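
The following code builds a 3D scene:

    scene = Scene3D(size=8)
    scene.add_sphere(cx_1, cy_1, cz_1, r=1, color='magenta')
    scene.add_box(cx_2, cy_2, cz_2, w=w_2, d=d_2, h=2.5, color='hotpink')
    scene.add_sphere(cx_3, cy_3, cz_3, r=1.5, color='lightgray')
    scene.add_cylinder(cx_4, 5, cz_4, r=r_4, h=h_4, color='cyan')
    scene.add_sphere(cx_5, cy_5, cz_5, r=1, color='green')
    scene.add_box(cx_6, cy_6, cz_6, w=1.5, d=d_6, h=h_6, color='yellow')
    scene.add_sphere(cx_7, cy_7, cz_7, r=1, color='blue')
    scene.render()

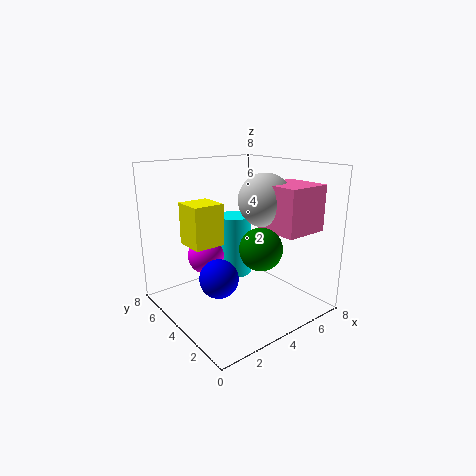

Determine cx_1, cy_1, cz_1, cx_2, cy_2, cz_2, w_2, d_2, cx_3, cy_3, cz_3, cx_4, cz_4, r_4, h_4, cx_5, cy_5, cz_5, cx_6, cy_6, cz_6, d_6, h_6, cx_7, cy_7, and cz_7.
cx_1 = 2.5; cy_1 = 5; cz_1 = 3; cx_2 = 5; cy_2 = 1; cz_2 = 4.5; w_2 = 2.5; d_2 = 2.5; cx_3 = 5.5; cy_3 = 3.5; cz_3 = 6; cx_4 = 4.5; cz_4 = 1.5; r_4 = 1; h_4 = 3.5; cx_5 = 3; cy_5 = 1; cz_5 = 4.5; cx_6 = 0.5; cy_6 = 2.5; cz_6 = 4.5; d_6 = 1.5; h_6 = 2; cx_7 = 2; cy_7 = 3; cz_7 = 2.5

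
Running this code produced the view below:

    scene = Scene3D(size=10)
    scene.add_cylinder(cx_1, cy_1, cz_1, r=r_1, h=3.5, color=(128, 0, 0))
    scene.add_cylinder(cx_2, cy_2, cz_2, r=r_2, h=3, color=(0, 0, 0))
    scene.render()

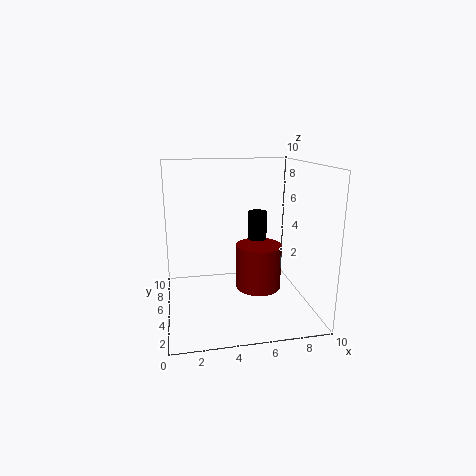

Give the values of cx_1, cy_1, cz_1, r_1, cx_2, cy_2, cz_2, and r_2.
cx_1 = 7; cy_1 = 6.75; cz_1 = 0.25; r_1 = 1.75; cx_2 = 7.25; cy_2 = 8.25; cz_2 = 3; r_2 = 0.75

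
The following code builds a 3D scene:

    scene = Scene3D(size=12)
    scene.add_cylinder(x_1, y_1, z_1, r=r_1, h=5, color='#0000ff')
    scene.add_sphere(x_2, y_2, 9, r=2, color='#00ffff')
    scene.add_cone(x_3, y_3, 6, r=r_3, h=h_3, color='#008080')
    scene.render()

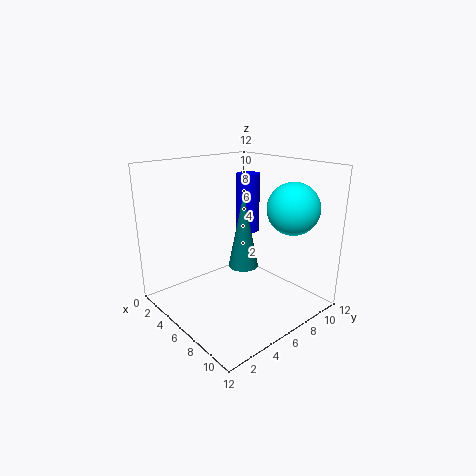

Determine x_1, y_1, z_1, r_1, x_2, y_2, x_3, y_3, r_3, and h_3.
x_1 = 5; y_1 = 8; z_1 = 6; r_1 = 1; x_2 = 10; y_2 = 8; x_3 = 10; y_3 = 3; r_3 = 1; h_3 = 5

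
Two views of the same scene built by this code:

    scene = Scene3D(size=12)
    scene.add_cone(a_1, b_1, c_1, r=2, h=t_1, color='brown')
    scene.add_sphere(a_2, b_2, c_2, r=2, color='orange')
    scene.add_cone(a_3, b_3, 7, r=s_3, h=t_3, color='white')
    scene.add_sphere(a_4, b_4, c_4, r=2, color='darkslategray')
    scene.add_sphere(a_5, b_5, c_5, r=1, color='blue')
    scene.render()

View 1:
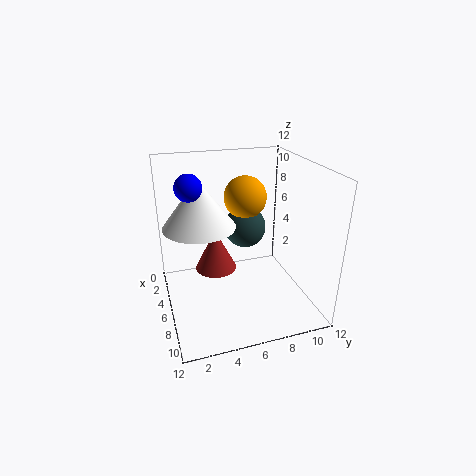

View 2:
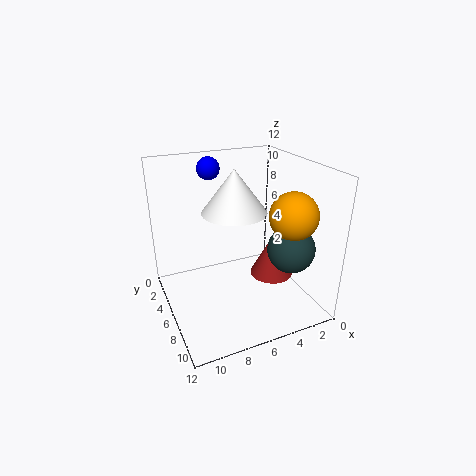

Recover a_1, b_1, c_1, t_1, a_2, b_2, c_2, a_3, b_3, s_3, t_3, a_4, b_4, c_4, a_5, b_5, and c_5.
a_1 = 2, b_1 = 5, c_1 = 1, t_1 = 4, a_2 = 2, b_2 = 8, c_2 = 8, a_3 = 5, b_3 = 3, s_3 = 3, t_3 = 4, a_4 = 2, b_4 = 8, c_4 = 5, a_5 = 7, b_5 = 2, c_5 = 11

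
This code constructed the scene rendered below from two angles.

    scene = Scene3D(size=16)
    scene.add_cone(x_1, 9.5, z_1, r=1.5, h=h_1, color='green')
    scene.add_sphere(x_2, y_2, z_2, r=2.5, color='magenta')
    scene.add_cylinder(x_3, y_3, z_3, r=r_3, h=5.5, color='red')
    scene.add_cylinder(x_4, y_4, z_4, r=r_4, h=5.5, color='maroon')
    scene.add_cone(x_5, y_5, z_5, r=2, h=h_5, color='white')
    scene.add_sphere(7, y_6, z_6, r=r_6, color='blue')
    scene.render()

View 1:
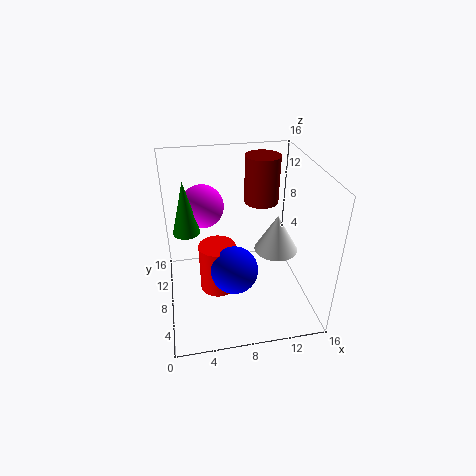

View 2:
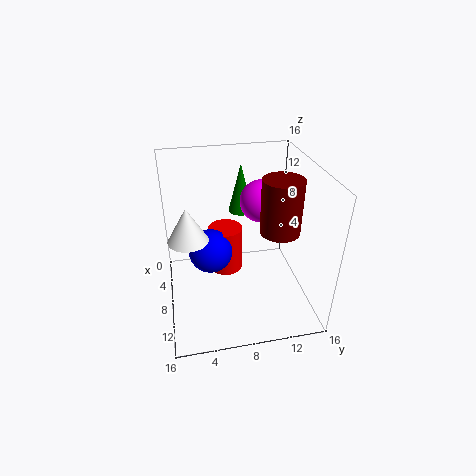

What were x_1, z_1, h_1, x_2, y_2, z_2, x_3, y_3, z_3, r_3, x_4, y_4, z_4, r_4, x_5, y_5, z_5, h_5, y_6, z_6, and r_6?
x_1 = 2.5, z_1 = 8.5, h_1 = 6, x_2 = 4.5, y_2 = 11.5, z_2 = 10.5, x_3 = 5.5, y_3 = 7, z_3 = 2.5, r_3 = 2, x_4 = 11.5, y_4 = 11.5, z_4 = 10.5, r_4 = 2, x_5 = 10.5, y_5 = 2.5, z_5 = 10, h_5 = 3.5, y_6 = 5, z_6 = 6, r_6 = 2.5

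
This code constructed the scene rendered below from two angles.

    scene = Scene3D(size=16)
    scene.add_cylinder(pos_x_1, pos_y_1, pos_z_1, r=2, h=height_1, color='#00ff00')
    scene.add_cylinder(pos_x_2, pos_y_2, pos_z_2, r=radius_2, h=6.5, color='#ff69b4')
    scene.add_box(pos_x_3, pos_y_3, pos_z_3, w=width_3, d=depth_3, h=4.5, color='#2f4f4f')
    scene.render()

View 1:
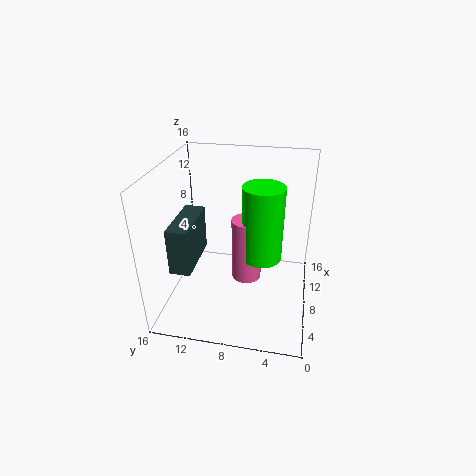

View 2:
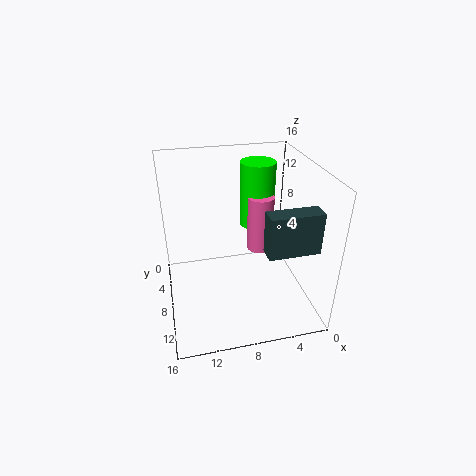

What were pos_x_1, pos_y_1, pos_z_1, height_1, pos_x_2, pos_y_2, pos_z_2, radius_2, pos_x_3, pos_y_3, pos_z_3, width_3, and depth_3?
pos_x_1 = 5; pos_y_1 = 5; pos_z_1 = 8; height_1 = 7.5; pos_x_2 = 5; pos_y_2 = 6.5; pos_z_2 = 5.5; radius_2 = 1.5; pos_x_3 = 0.5; pos_y_3 = 11; pos_z_3 = 8; width_3 = 5.5; depth_3 = 2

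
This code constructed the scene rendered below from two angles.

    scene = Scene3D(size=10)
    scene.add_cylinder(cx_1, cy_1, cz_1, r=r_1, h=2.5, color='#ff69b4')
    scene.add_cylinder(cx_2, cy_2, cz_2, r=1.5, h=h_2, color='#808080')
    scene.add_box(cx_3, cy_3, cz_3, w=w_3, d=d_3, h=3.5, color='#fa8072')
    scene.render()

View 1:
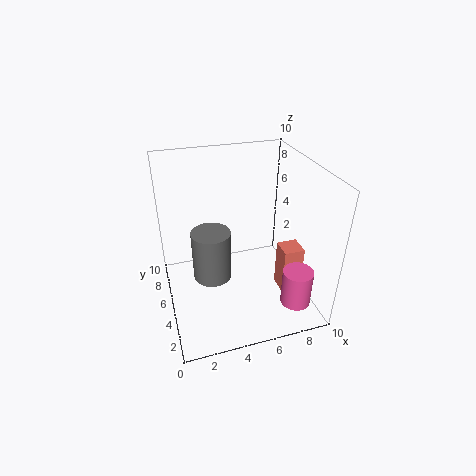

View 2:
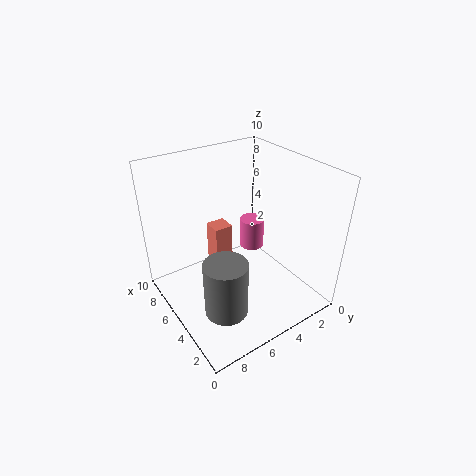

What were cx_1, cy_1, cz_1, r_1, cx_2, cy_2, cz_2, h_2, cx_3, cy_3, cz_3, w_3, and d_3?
cx_1 = 8; cy_1 = 1.5; cz_1 = 1.5; r_1 = 1; cx_2 = 3.5; cy_2 = 7; cz_2 = 0.5; h_2 = 4; cx_3 = 8; cy_3 = 3.5; cz_3 = 0.5; w_3 = 1.5; d_3 = 1.5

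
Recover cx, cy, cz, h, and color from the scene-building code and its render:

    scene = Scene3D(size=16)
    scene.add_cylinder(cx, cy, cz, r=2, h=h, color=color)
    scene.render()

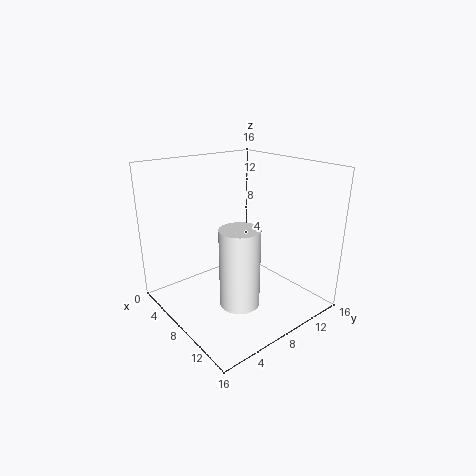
cx = 12
cy = 5
cz = 3
h = 8
color = 'white'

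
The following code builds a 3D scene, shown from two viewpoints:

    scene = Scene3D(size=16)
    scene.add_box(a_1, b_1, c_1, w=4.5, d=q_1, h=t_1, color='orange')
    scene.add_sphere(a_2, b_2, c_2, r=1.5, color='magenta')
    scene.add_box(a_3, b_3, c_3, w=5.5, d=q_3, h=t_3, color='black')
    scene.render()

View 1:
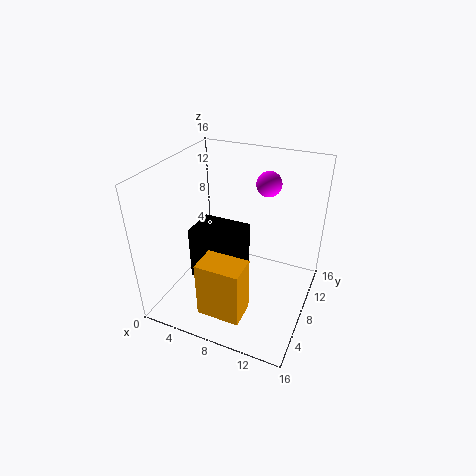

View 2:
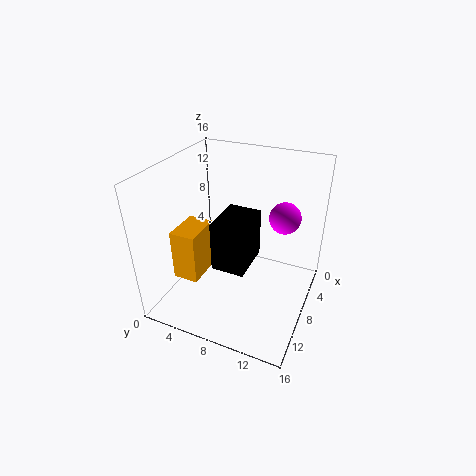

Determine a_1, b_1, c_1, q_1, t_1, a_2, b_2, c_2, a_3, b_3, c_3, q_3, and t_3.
a_1 = 6.5, b_1 = 1, c_1 = 2.5, q_1 = 3, t_1 = 6, a_2 = 9.5, b_2 = 13.5, c_2 = 12.5, a_3 = 3.5, b_3 = 5, c_3 = 3.5, q_3 = 4, t_3 = 6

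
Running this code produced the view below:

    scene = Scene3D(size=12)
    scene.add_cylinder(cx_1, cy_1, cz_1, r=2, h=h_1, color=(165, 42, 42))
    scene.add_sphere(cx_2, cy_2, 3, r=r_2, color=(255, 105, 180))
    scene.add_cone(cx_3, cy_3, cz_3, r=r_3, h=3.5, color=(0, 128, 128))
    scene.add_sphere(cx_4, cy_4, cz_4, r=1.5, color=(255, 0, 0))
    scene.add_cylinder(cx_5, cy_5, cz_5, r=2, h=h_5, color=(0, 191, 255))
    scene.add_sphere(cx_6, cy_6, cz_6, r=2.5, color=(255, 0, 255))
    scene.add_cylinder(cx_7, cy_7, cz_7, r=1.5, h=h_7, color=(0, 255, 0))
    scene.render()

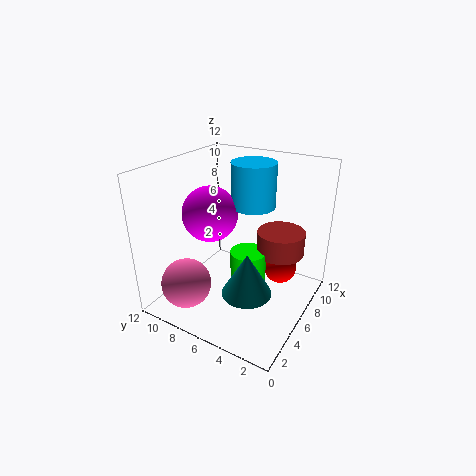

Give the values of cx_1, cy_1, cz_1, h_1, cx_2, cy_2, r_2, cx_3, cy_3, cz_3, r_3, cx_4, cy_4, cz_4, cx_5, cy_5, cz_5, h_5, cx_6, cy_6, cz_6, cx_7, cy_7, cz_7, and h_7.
cx_1 = 8; cy_1 = 3; cz_1 = 4.5; h_1 = 2; cx_2 = 2; cy_2 = 8.5; r_2 = 2; cx_3 = 4; cy_3 = 4; cz_3 = 2.5; r_3 = 2; cx_4 = 9.5; cy_4 = 3.5; cz_4 = 2; cx_5 = 9.5; cy_5 = 6.5; cz_5 = 7.5; h_5 = 4; cx_6 = 7; cy_6 = 9.5; cz_6 = 7; cx_7 = 6; cy_7 = 5; cz_7 = 0.5; h_7 = 4.5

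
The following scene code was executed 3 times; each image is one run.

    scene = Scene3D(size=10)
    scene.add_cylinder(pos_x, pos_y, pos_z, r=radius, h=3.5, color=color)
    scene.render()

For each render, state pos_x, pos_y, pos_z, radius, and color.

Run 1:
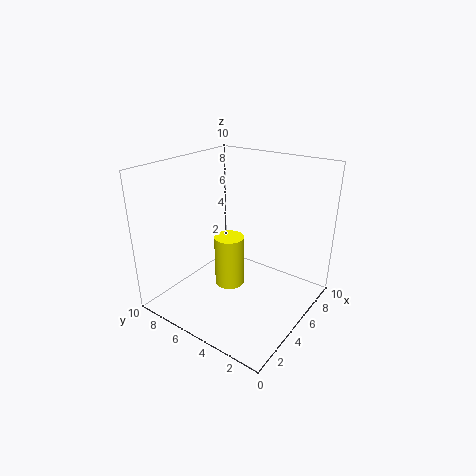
pos_x = 4; pos_y = 5; pos_z = 2; radius = 1; color = 'yellow'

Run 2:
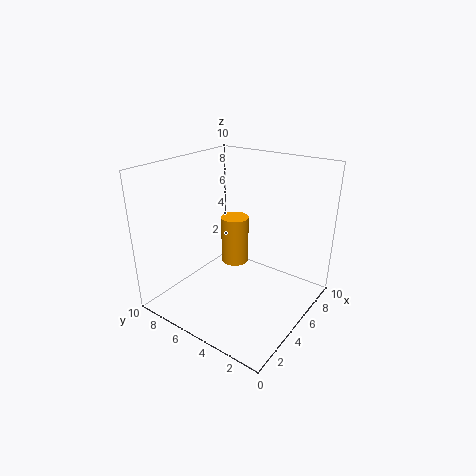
pos_x = 6; pos_y = 6; pos_z = 2.5; radius = 1; color = 'orange'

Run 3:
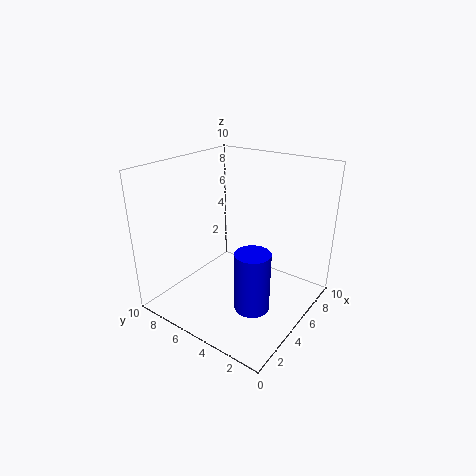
pos_x = 1.5; pos_y = 1.5; pos_z = 3; radius = 1; color = 'blue'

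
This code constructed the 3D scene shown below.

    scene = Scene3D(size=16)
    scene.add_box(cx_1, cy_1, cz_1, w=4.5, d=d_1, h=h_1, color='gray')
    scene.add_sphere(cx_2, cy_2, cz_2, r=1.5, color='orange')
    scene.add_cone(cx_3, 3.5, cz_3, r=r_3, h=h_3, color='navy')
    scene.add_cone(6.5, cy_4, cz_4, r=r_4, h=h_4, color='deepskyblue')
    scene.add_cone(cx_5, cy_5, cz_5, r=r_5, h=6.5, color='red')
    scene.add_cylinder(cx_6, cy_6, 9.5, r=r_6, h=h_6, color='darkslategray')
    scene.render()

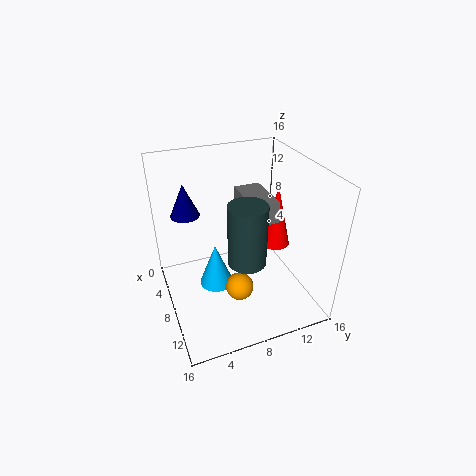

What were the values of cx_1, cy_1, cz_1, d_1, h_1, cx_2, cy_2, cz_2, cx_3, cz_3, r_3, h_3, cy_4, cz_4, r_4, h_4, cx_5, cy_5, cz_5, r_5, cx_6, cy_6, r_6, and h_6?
cx_1 = 9.5; cy_1 = 7; cz_1 = 13; d_1 = 2.5; h_1 = 2; cx_2 = 11; cy_2 = 7; cz_2 = 3.75; cx_3 = 2.25; cz_3 = 8.75; r_3 = 1.75; h_3 = 4; cy_4 = 5.75; cz_4 = 1.25; r_4 = 2; h_4 = 5.25; cx_5 = 10.5; cy_5 = 11.25; cz_5 = 8.25; r_5 = 1.5; cx_6 = 14; cy_6 = 6.5; r_6 = 1.75; h_6 = 5.75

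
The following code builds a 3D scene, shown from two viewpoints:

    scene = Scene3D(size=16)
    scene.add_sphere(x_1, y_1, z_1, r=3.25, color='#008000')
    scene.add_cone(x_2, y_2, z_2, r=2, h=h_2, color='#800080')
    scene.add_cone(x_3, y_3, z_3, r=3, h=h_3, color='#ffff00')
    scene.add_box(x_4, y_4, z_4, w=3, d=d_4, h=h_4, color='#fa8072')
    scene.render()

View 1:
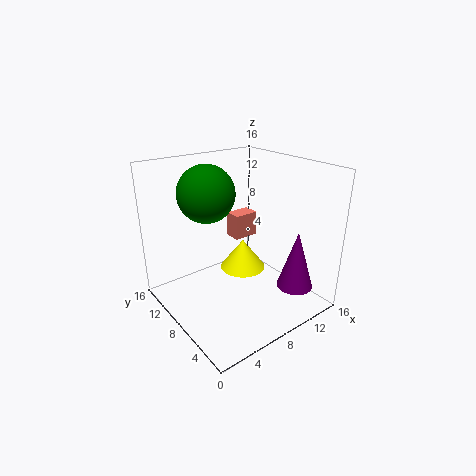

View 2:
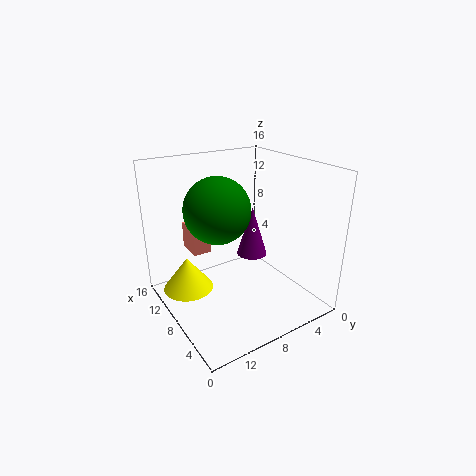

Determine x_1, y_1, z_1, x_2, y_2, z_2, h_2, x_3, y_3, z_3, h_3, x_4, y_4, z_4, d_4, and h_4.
x_1 = 6.25
y_1 = 11.5
z_1 = 12.5
x_2 = 12.25
y_2 = 3
z_2 = 2.75
h_2 = 6.5
x_3 = 12.25
y_3 = 12.5
z_3 = 0.75
h_3 = 4
x_4 = 9.75
y_4 = 10.5
z_4 = 6.25
d_4 = 2
h_4 = 3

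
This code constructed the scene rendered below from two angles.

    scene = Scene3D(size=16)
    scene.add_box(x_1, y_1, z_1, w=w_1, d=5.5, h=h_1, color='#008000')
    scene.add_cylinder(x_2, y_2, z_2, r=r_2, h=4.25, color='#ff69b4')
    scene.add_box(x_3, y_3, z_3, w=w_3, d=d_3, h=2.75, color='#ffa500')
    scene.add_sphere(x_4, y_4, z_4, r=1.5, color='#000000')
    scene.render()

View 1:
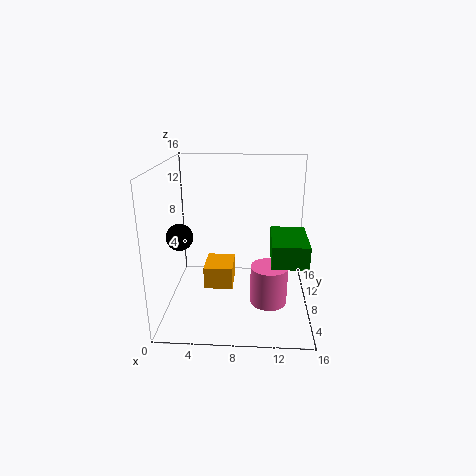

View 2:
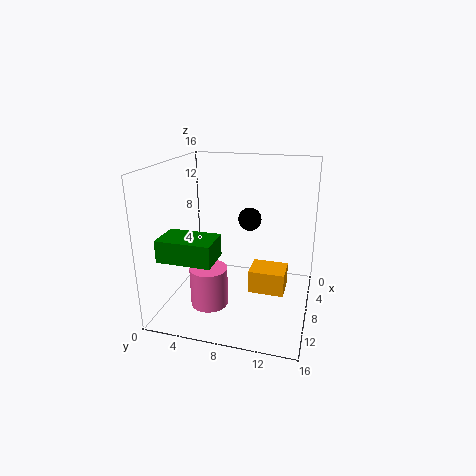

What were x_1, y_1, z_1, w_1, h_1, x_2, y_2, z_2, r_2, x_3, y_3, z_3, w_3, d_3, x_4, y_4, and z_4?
x_1 = 11.5, y_1 = 1.75, z_1 = 7.5, w_1 = 3.5, h_1 = 2.25, x_2 = 11.5, y_2 = 5.75, z_2 = 1.5, r_2 = 2, x_3 = 3.75, y_3 = 9, z_3 = 0.75, w_3 = 3.5, d_3 = 4.25, x_4 = 1.5, y_4 = 7.75, z_4 = 8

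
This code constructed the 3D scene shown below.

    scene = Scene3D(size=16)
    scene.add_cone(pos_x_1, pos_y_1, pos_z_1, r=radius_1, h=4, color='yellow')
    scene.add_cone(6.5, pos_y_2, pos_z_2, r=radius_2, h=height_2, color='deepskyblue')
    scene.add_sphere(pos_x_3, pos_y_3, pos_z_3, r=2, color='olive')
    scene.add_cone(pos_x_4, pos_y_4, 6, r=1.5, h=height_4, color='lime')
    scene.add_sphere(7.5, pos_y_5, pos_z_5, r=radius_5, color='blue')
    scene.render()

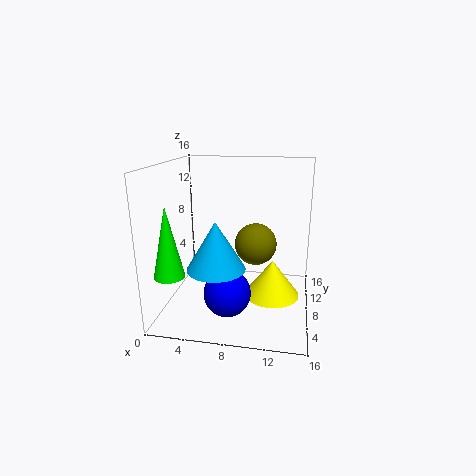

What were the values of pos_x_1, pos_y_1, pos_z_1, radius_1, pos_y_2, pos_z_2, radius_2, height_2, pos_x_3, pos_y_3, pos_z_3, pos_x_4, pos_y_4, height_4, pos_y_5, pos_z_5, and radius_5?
pos_x_1 = 12
pos_y_1 = 7
pos_z_1 = 2
radius_1 = 3
pos_y_2 = 4
pos_z_2 = 6
radius_2 = 3
height_2 = 5
pos_x_3 = 10.5
pos_y_3 = 4
pos_z_3 = 9
pos_x_4 = 2.5
pos_y_4 = 1.5
height_4 = 7
pos_y_5 = 4.5
pos_z_5 = 3
radius_5 = 2.5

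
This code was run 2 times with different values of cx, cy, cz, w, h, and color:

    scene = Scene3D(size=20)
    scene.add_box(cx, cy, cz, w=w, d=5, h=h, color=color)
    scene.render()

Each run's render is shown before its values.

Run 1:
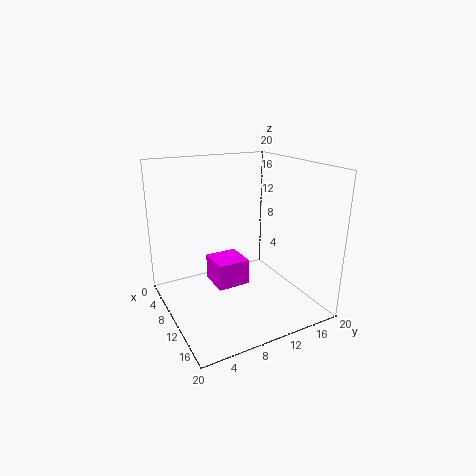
cx = 3; cy = 8; cz = 1; w = 5; h = 4; color = 'magenta'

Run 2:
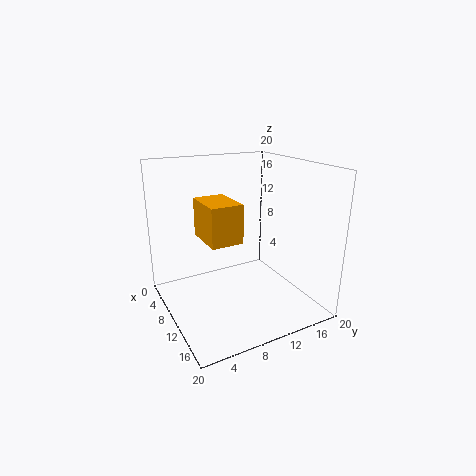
cx = 1; cy = 7; cz = 8; w = 7; h = 6; color = 'orange'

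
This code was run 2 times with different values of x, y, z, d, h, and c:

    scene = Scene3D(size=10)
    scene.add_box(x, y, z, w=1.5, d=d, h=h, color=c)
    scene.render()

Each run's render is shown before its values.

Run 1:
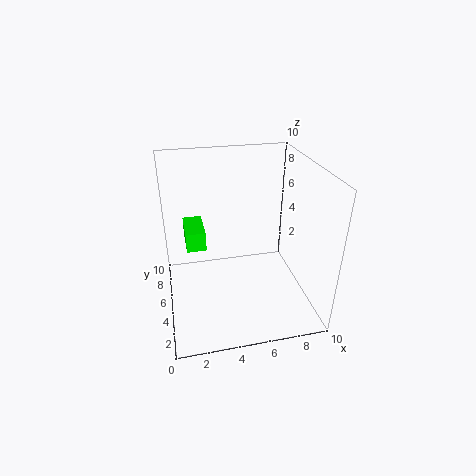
x = 1.5
y = 7
z = 3
d = 3
h = 1.5
c = 'lime'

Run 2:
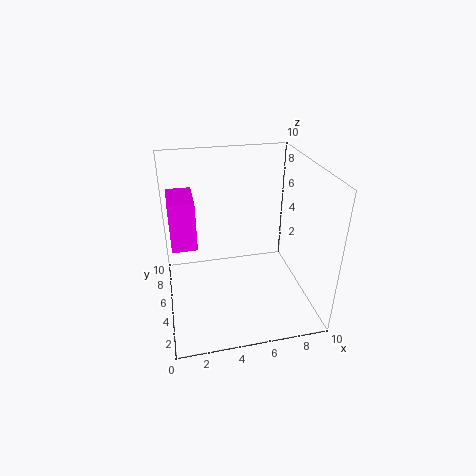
x = 0.5
y = 2.5
z = 6
d = 2.5
h = 3
c = 'magenta'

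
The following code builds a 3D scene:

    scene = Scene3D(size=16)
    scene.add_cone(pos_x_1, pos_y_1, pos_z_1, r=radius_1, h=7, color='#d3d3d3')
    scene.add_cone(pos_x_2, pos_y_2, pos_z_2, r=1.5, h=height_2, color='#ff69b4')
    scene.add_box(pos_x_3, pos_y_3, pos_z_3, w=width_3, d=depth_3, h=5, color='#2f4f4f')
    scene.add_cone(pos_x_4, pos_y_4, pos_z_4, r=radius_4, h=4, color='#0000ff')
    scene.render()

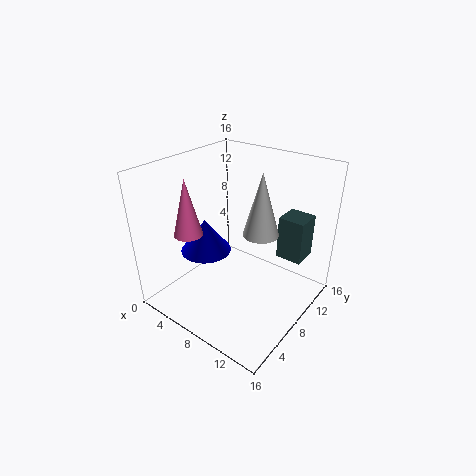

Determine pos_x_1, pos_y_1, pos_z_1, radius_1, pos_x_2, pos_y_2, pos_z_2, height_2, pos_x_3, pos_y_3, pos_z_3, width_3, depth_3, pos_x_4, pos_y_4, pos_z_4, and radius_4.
pos_x_1 = 10; pos_y_1 = 9.5; pos_z_1 = 8.5; radius_1 = 2; pos_x_2 = 5; pos_y_2 = 3.5; pos_z_2 = 9.5; height_2 = 6; pos_x_3 = 11; pos_y_3 = 11.5; pos_z_3 = 5; width_3 = 3; depth_3 = 3; pos_x_4 = 3.5; pos_y_4 = 7.5; pos_z_4 = 5; radius_4 = 3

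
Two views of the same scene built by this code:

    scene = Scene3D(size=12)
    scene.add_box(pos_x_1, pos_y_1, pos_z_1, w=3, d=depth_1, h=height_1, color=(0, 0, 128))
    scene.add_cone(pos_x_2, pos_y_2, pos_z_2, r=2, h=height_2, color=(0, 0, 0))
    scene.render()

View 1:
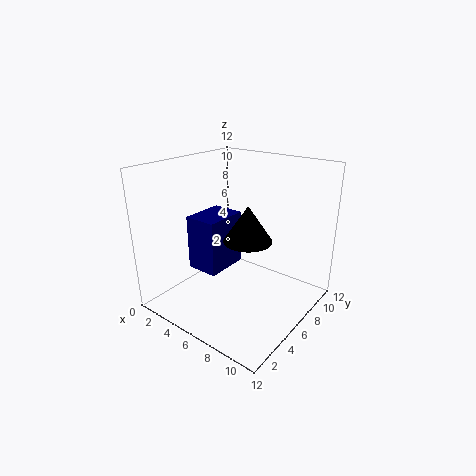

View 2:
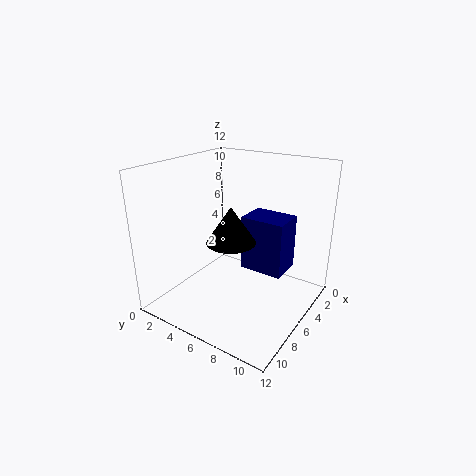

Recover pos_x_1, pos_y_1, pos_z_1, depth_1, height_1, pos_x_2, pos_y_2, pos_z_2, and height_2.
pos_x_1 = 1; pos_y_1 = 5; pos_z_1 = 2; depth_1 = 4; height_1 = 5; pos_x_2 = 7; pos_y_2 = 6; pos_z_2 = 6; height_2 = 3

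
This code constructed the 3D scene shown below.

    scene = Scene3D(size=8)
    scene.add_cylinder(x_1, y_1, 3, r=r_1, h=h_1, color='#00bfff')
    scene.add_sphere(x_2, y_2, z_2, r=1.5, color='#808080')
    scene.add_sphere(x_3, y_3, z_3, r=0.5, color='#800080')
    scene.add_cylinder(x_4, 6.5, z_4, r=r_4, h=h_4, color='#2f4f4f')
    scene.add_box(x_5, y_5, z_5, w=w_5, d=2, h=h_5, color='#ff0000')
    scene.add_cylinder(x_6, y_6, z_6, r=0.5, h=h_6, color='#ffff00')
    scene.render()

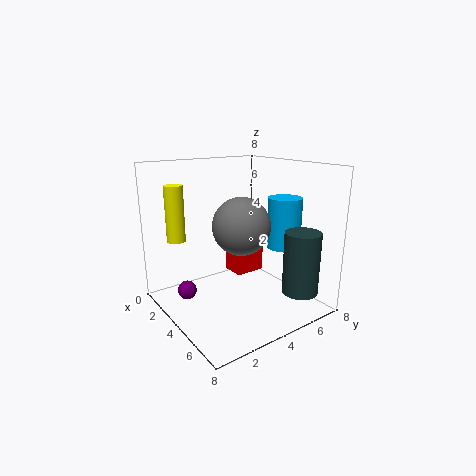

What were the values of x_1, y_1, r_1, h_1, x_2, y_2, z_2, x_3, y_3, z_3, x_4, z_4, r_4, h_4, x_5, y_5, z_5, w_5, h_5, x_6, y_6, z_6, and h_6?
x_1 = 4.5
y_1 = 7
r_1 = 1
h_1 = 3
x_2 = 5
y_2 = 3.5
z_2 = 5
x_3 = 3.5
y_3 = 1
z_3 = 1.5
x_4 = 6.5
z_4 = 1
r_4 = 1
h_4 = 3.5
x_5 = 0.5
y_5 = 5.5
z_5 = 0.5
w_5 = 1.5
h_5 = 2.5
x_6 = 2.5
y_6 = 1
z_6 = 4
h_6 = 3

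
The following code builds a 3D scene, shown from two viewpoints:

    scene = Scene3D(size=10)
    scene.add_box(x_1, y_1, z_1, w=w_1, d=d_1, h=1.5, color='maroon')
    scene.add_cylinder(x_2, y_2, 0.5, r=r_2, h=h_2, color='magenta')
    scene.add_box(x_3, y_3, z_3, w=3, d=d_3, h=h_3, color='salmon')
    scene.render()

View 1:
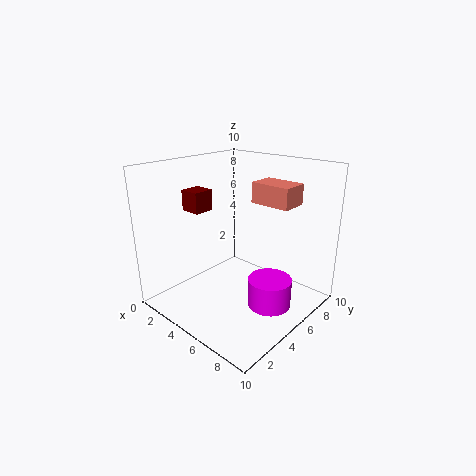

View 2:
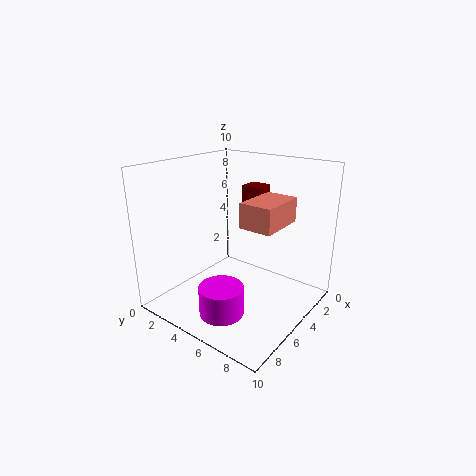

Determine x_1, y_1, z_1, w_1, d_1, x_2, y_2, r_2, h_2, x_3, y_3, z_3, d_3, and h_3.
x_1 = 1
y_1 = 3.5
z_1 = 6.5
w_1 = 1.5
d_1 = 1.5
x_2 = 7.5
y_2 = 5.5
r_2 = 1.5
h_2 = 2
x_3 = 4.5
y_3 = 7
z_3 = 7
d_3 = 2
h_3 = 1.5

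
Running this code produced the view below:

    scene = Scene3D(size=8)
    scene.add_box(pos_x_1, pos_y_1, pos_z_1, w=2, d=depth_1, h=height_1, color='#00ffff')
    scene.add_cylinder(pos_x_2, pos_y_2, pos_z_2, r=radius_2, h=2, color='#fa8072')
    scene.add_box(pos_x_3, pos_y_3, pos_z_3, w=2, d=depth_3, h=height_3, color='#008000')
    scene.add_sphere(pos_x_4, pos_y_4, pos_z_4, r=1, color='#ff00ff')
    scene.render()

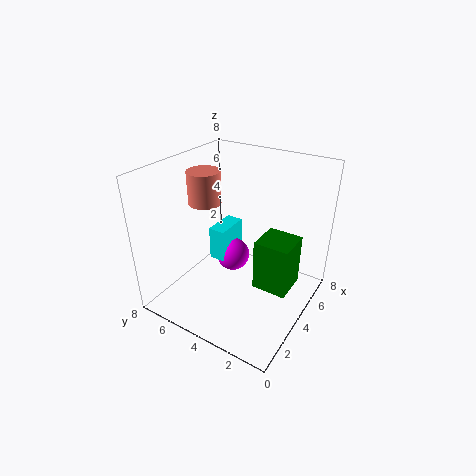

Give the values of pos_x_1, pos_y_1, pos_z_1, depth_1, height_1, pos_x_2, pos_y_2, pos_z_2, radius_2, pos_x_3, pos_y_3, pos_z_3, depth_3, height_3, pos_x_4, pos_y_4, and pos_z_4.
pos_x_1 = 4; pos_y_1 = 5; pos_z_1 = 2; depth_1 = 1; height_1 = 2; pos_x_2 = 5; pos_y_2 = 7; pos_z_2 = 5; radius_2 = 1; pos_x_3 = 4; pos_y_3 = 1; pos_z_3 = 1; depth_3 = 2; height_3 = 3; pos_x_4 = 5; pos_y_4 = 5; pos_z_4 = 2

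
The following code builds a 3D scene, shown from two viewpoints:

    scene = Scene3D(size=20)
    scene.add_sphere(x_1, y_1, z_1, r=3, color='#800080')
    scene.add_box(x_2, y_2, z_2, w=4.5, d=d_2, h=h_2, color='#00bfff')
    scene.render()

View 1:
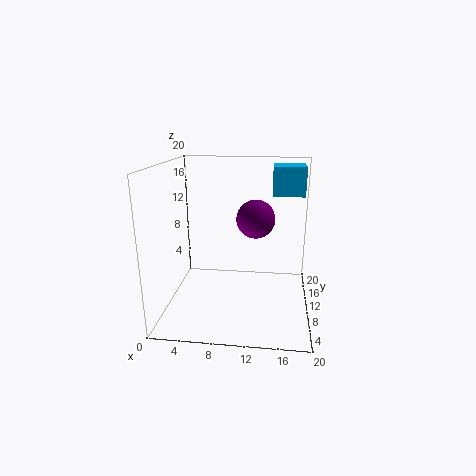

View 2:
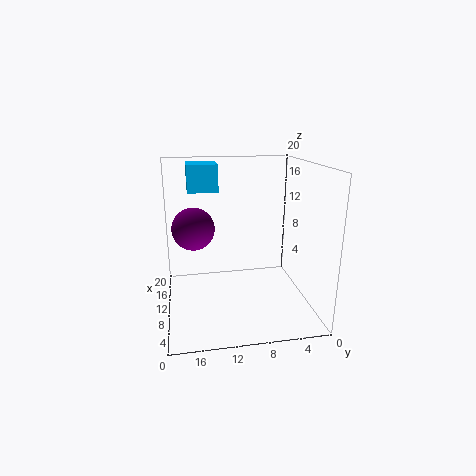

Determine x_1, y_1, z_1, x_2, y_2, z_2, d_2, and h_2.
x_1 = 12
y_1 = 16
z_1 = 11
x_2 = 14.5
y_2 = 12
z_2 = 15.5
d_2 = 4.5
h_2 = 4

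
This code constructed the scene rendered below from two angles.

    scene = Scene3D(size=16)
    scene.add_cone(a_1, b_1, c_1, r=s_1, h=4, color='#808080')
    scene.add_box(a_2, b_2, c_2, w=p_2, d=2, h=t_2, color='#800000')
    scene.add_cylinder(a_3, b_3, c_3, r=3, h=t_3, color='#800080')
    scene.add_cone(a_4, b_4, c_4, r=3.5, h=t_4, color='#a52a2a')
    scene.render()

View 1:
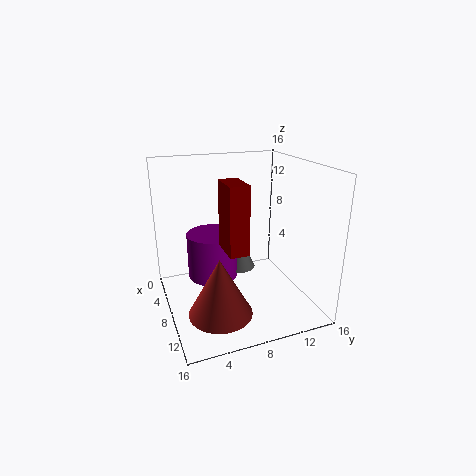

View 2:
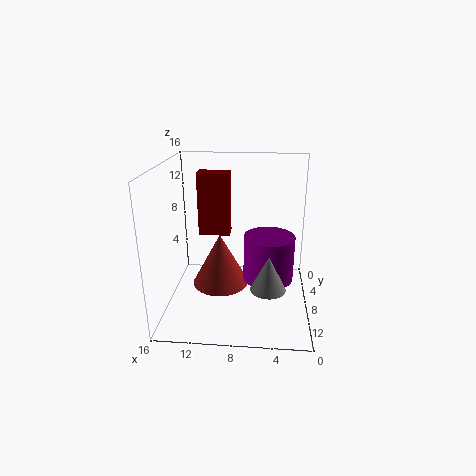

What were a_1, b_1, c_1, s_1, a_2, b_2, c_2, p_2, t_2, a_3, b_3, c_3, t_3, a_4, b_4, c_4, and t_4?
a_1 = 4.5
b_1 = 9.5
c_1 = 2.5
s_1 = 2
a_2 = 9
b_2 = 5.5
c_2 = 8
p_2 = 3.5
t_2 = 7
a_3 = 4.5
b_3 = 6
c_3 = 2
t_3 = 5.5
a_4 = 10.5
b_4 = 5
c_4 = 0.5
t_4 = 6.5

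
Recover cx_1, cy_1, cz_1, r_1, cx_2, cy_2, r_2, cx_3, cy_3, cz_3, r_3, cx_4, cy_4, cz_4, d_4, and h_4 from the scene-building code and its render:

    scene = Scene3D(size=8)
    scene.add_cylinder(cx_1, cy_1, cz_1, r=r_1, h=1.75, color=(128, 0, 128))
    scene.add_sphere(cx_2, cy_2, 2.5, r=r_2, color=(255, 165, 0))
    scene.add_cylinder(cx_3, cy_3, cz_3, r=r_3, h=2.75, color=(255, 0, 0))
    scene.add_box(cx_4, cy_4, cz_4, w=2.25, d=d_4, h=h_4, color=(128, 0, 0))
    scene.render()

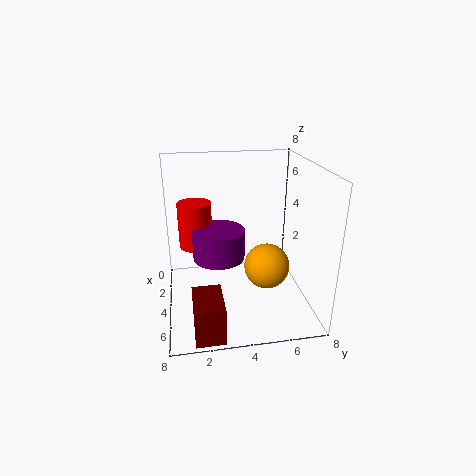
cx_1 = 3.25; cy_1 = 3; cz_1 = 2.5; r_1 = 1.5; cx_2 = 4.75; cy_2 = 5.5; r_2 = 1.25; cx_3 = 2; cy_3 = 1.75; cz_3 = 2.75; r_3 = 1; cx_4 = 5.75; cy_4 = 1.25; cz_4 = 0.25; d_4 = 1.5; h_4 = 2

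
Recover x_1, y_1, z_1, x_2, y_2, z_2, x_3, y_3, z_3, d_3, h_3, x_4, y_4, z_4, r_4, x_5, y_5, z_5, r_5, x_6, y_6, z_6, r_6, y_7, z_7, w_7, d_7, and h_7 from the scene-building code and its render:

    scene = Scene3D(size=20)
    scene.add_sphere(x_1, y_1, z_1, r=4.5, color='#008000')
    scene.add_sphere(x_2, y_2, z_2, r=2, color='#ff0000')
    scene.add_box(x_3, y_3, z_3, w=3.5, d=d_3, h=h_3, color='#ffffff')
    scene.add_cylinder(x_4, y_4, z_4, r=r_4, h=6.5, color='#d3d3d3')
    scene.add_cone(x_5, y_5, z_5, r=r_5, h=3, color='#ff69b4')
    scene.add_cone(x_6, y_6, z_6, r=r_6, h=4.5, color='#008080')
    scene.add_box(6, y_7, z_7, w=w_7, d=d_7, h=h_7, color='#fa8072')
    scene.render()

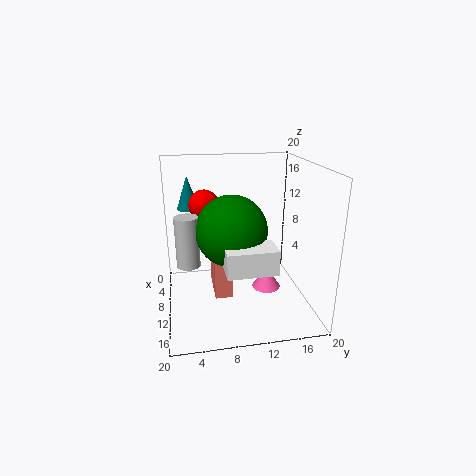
x_1 = 13.5; y_1 = 8.5; z_1 = 12.5; x_2 = 10; y_2 = 5.5; z_2 = 15; x_3 = 16; y_3 = 7; z_3 = 9; d_3 = 6; h_3 = 3; x_4 = 13; y_4 = 3; z_4 = 8; r_4 = 1.5; x_5 = 11; y_5 = 14; z_5 = 2.5; r_5 = 2; x_6 = 8; y_6 = 3.5; z_6 = 14; r_6 = 1.5; y_7 = 6.5; z_7 = 1.5; w_7 = 5.5; d_7 = 2.5; h_7 = 7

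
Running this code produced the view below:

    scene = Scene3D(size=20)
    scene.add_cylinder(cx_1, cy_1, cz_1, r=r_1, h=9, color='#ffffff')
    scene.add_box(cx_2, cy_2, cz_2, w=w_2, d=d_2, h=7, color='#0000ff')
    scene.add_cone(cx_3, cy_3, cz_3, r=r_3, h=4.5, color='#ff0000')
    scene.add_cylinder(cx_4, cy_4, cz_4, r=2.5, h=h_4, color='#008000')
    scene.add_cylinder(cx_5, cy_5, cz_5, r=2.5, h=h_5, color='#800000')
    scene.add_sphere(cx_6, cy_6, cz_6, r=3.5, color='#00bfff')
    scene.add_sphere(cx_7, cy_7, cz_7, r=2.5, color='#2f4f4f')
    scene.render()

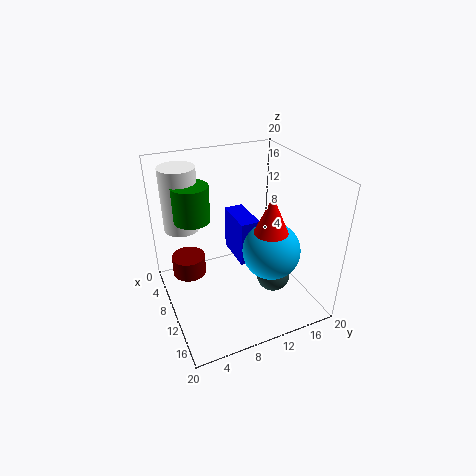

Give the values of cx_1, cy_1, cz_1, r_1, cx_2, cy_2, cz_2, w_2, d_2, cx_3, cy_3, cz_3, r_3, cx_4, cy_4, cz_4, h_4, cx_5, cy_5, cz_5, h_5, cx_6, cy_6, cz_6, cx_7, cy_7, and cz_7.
cx_1 = 5, cy_1 = 3.5, cz_1 = 10.5, r_1 = 2.5, cx_2 = 1.5, cy_2 = 11.5, cz_2 = 3.5, w_2 = 6.5, d_2 = 3, cx_3 = 17, cy_3 = 11, cz_3 = 14.5, r_3 = 2, cx_4 = 7, cy_4 = 4.5, cz_4 = 12.5, h_4 = 5, cx_5 = 5, cy_5 = 4, cz_5 = 2.5, h_5 = 3, cx_6 = 16.5, cy_6 = 11.5, cz_6 = 11.5, cx_7 = 11, cy_7 = 15.5, cz_7 = 2.5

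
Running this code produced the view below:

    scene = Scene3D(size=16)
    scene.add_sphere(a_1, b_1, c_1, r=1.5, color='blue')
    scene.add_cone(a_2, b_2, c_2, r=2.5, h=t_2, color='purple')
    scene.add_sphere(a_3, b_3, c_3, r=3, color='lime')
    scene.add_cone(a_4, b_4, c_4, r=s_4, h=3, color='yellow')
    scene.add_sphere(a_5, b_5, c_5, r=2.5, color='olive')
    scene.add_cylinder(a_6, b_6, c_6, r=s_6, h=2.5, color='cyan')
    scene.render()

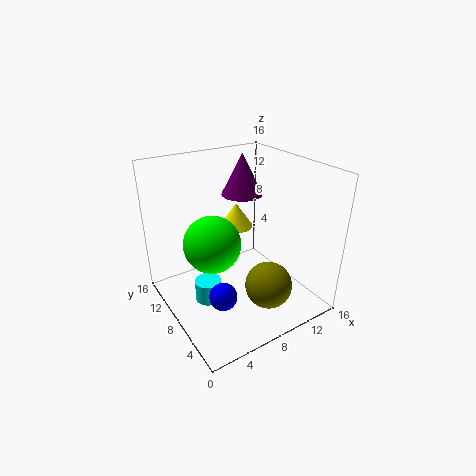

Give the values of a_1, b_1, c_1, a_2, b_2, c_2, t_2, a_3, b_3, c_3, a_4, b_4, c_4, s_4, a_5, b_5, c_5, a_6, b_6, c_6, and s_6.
a_1 = 4.5
b_1 = 5.5
c_1 = 3
a_2 = 11.5
b_2 = 12.5
c_2 = 11
t_2 = 5
a_3 = 4.5
b_3 = 7.5
c_3 = 8.5
a_4 = 10
b_4 = 11.5
c_4 = 7.5
s_4 = 2
a_5 = 9
b_5 = 3.5
c_5 = 4
a_6 = 4.5
b_6 = 9
c_6 = 0.5
s_6 = 1.5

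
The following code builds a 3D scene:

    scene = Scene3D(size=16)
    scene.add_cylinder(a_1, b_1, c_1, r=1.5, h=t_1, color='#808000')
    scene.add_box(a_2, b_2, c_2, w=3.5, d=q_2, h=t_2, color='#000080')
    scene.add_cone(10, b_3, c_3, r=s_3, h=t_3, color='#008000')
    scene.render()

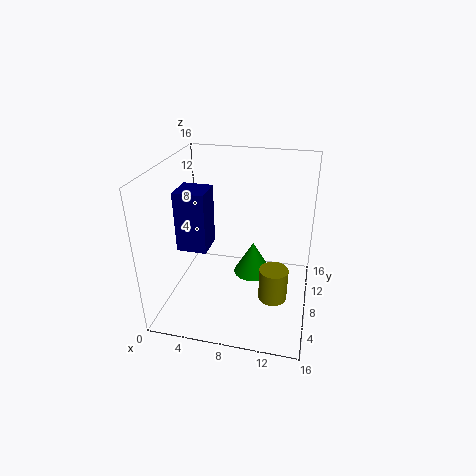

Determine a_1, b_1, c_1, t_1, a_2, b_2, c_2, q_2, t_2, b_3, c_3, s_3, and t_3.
a_1 = 12.5, b_1 = 5, c_1 = 3, t_1 = 3.5, a_2 = 1, b_2 = 7, c_2 = 6, q_2 = 3.5, t_2 = 7, b_3 = 6.5, c_3 = 5, s_3 = 2, t_3 = 3.5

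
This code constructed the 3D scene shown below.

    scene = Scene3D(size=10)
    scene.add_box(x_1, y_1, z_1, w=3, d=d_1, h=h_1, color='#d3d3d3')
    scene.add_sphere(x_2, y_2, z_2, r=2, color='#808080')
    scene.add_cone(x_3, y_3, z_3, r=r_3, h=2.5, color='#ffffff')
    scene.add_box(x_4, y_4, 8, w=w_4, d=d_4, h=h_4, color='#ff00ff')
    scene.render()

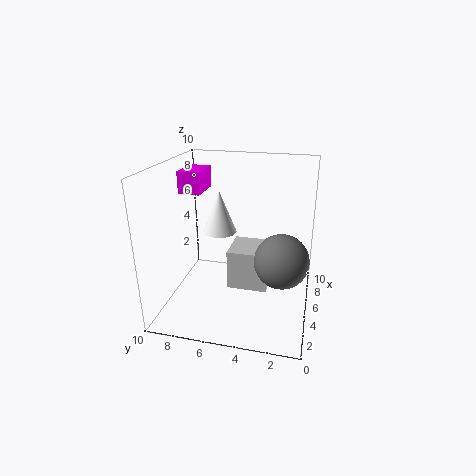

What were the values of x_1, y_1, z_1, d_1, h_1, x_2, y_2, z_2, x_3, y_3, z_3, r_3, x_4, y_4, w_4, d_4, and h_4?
x_1 = 5.5, y_1 = 3, z_1 = 0.5, d_1 = 3, h_1 = 3, x_2 = 6, y_2 = 2, z_2 = 3, x_3 = 2.5, y_3 = 5.5, z_3 = 6.5, r_3 = 1, x_4 = 4.5, y_4 = 7.5, w_4 = 2.5, d_4 = 1.5, h_4 = 1.5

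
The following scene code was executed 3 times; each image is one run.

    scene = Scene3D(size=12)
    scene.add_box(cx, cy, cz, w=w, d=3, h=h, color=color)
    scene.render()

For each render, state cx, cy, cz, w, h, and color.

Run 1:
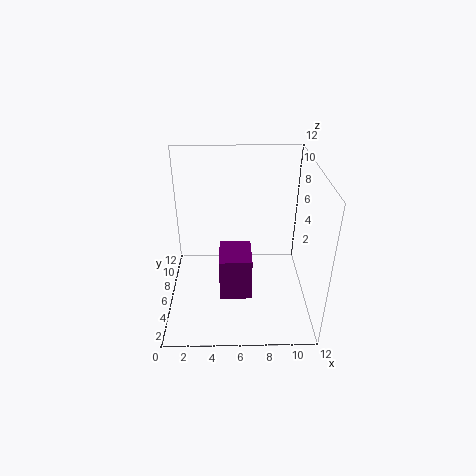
cx = 4.5
cy = 2.5
cz = 2.5
w = 2.5
h = 3.5
color = 'purple'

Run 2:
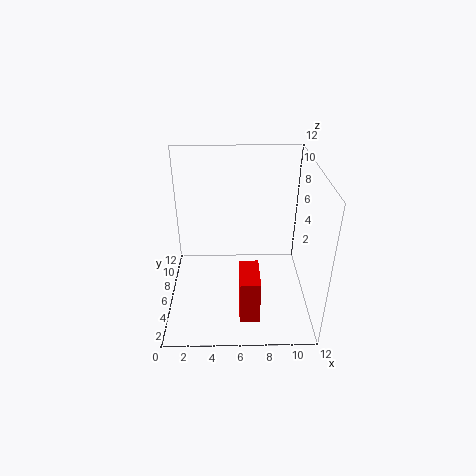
cx = 6
cy = 0.5
cz = 2
w = 1.5
h = 3.5
color = 'red'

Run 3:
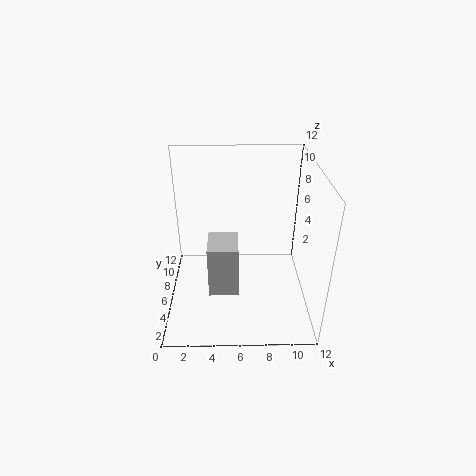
cx = 3.5
cy = 4
cz = 1.5
w = 2.5
h = 4.5
color = 'lightgray'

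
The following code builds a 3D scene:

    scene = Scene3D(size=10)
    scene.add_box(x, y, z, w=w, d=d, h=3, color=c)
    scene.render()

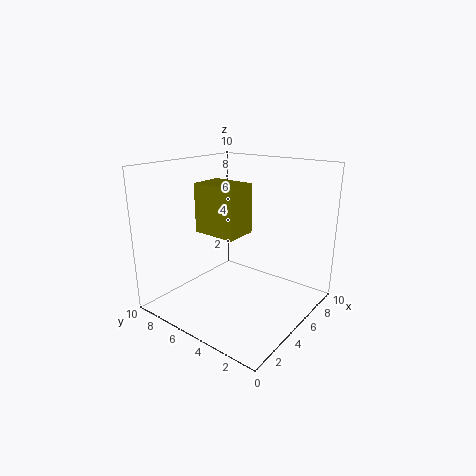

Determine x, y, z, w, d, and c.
x = 1.75; y = 3; z = 6.25; w = 2; d = 2.75; c = 'olive'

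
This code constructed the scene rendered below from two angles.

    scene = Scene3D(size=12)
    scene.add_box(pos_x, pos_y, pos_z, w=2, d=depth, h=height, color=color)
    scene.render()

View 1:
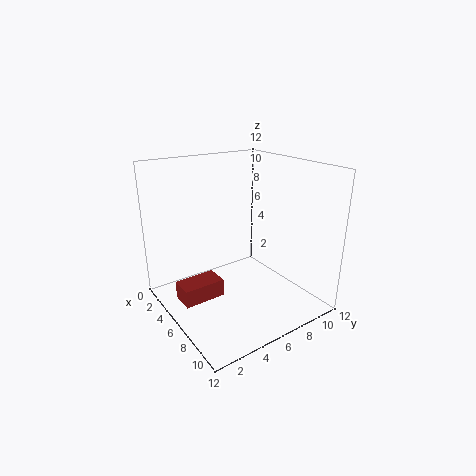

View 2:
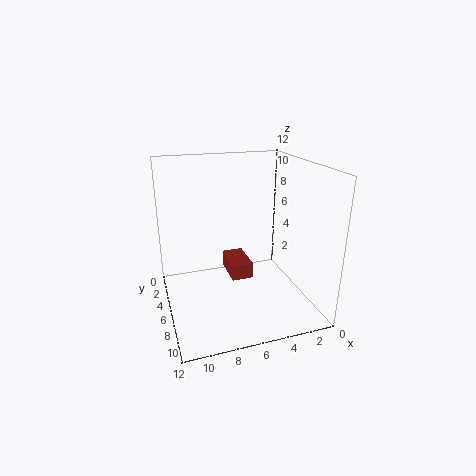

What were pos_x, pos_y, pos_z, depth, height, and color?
pos_x = 4
pos_y = 1
pos_z = 1
depth = 3.5
height = 1.5
color = 'brown'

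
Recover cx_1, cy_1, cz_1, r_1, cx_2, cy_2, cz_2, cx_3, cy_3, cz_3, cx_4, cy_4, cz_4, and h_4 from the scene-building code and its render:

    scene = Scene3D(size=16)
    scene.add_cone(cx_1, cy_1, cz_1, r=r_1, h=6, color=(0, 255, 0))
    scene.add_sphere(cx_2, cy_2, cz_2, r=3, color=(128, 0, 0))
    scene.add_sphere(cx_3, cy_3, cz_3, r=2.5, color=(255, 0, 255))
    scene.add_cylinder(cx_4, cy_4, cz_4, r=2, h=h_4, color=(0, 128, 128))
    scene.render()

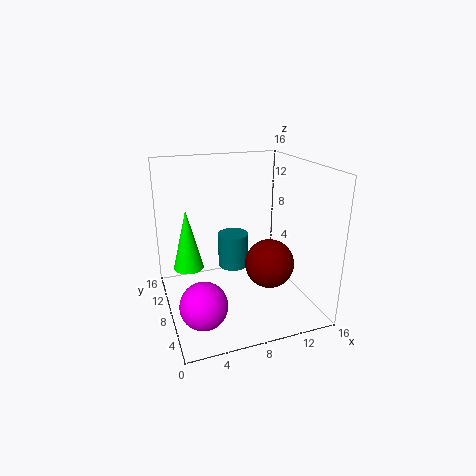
cx_1 = 2, cy_1 = 6, cz_1 = 6.5, r_1 = 1.5, cx_2 = 12.5, cy_2 = 9, cz_2 = 3.5, cx_3 = 3, cy_3 = 4.5, cz_3 = 2.5, cx_4 = 9.5, cy_4 = 14, cz_4 = 1.5, h_4 = 4.5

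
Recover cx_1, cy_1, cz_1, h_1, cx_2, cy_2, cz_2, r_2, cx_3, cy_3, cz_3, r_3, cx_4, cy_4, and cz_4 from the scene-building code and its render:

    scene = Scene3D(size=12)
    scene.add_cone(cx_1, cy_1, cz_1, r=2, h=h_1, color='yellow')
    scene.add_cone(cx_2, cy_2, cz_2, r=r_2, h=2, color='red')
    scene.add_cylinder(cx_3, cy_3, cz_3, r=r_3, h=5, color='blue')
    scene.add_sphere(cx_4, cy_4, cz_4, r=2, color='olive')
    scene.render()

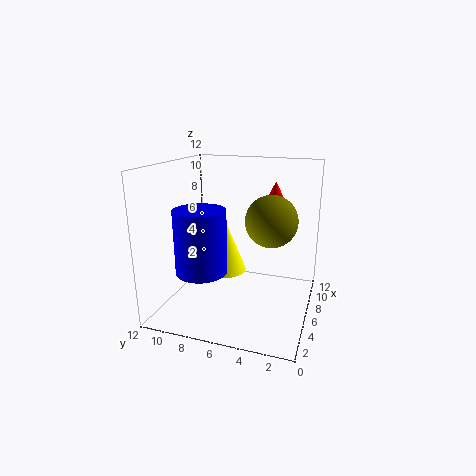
cx_1 = 8
cy_1 = 8
cz_1 = 2
h_1 = 5
cx_2 = 11
cy_2 = 4
cz_2 = 8
r_2 = 1
cx_3 = 3
cy_3 = 8
cz_3 = 4
r_3 = 2
cx_4 = 5
cy_4 = 3
cz_4 = 8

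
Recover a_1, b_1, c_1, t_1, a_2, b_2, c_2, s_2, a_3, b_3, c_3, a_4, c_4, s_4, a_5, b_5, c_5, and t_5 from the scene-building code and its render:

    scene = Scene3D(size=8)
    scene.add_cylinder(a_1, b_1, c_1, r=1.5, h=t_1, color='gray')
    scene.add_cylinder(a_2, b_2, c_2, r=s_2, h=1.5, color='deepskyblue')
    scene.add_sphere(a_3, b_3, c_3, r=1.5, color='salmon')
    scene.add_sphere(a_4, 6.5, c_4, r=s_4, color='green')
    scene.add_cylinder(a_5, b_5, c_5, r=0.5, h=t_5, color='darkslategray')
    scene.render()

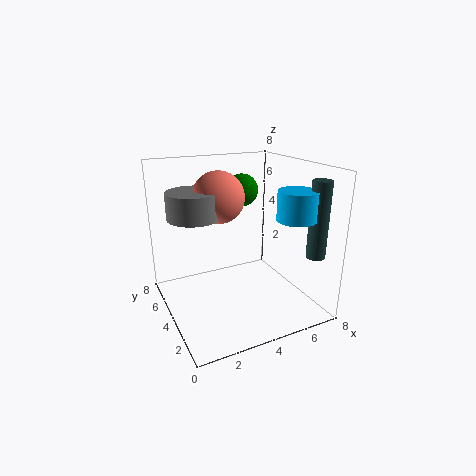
a_1 = 2, b_1 = 5.5, c_1 = 5, t_1 = 1.5, a_2 = 6, b_2 = 1.5, c_2 = 5.5, s_2 = 1, a_3 = 3.5, b_3 = 5.5, c_3 = 6, a_4 = 5.5, c_4 = 6, s_4 = 1, a_5 = 7, b_5 = 1, c_5 = 3.5, t_5 = 4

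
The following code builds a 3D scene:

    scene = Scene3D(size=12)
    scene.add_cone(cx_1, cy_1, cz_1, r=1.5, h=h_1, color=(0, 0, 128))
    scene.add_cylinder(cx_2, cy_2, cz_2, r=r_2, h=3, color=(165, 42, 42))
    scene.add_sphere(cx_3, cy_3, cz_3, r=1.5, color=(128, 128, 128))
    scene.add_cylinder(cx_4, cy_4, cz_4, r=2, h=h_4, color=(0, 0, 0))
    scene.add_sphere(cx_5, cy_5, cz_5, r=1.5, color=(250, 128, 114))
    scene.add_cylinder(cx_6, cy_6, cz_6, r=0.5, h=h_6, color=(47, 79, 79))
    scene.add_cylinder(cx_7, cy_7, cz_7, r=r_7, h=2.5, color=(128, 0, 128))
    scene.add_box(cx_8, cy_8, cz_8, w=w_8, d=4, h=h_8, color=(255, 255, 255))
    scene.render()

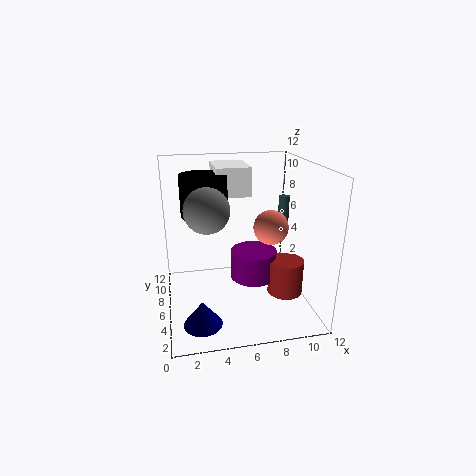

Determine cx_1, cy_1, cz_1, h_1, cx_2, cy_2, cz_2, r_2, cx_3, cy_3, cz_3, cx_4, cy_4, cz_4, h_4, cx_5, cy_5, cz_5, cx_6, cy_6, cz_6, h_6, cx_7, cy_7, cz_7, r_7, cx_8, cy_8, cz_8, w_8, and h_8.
cx_1 = 2.5, cy_1 = 2.5, cz_1 = 0.5, h_1 = 2, cx_2 = 10, cy_2 = 5, cz_2 = 1, r_2 = 1.5, cx_3 = 3, cy_3 = 1.5, cz_3 = 10, cx_4 = 3.5, cy_4 = 8, cz_4 = 7.5, h_4 = 3.5, cx_5 = 9, cy_5 = 6.5, cz_5 = 6.5, cx_6 = 11, cy_6 = 9, cz_6 = 6, h_6 = 2.5, cx_7 = 7.5, cy_7 = 6.5, cz_7 = 2, r_7 = 2, cx_8 = 4.5, cy_8 = 7.5, cz_8 = 9, w_8 = 3, h_8 = 2.5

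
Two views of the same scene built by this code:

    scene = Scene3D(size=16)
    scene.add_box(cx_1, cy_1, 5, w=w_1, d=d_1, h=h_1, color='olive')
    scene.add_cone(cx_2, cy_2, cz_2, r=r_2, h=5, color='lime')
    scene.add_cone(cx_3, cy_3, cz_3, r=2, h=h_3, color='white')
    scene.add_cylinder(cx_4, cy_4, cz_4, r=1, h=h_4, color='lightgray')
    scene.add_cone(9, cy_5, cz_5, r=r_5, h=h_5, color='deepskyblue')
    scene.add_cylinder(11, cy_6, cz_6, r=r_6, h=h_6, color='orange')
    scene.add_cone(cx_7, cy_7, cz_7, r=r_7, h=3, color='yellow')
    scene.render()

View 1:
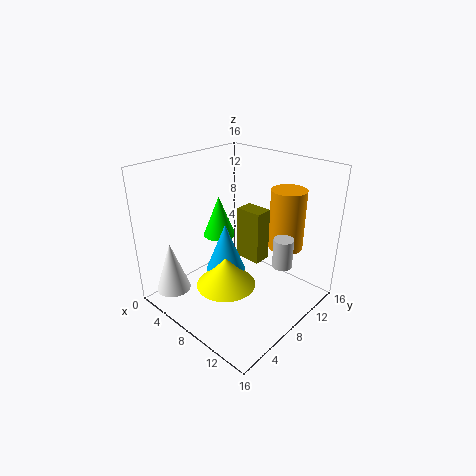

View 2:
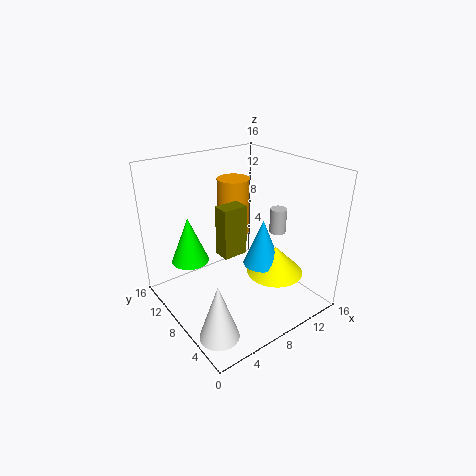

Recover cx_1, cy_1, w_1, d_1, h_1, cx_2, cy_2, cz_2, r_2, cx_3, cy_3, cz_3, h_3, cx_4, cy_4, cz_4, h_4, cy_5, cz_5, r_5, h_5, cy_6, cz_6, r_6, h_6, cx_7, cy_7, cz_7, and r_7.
cx_1 = 7, cy_1 = 9, w_1 = 3, d_1 = 2, h_1 = 6, cx_2 = 3, cy_2 = 10, cz_2 = 6, r_2 = 2, cx_3 = 2, cy_3 = 3, cz_3 = 1, h_3 = 6, cx_4 = 14, cy_4 = 8, cz_4 = 7, h_4 = 3, cy_5 = 5, cz_5 = 6, r_5 = 2, h_5 = 5, cy_6 = 13, cz_6 = 6, r_6 = 2, h_6 = 7, cx_7 = 10, cy_7 = 4, cz_7 = 5, r_7 = 3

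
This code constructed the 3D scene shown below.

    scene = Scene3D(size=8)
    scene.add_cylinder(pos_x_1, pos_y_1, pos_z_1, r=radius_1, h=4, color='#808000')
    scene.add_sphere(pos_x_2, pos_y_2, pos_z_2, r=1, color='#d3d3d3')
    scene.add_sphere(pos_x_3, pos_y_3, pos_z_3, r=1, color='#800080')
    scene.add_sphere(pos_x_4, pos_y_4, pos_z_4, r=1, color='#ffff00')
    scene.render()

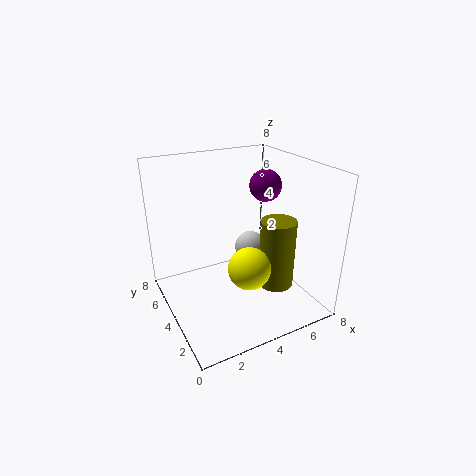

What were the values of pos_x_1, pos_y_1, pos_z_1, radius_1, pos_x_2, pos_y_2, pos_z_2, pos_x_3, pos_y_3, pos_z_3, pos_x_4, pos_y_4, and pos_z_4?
pos_x_1 = 6
pos_y_1 = 3
pos_z_1 = 1
radius_1 = 1
pos_x_2 = 6
pos_y_2 = 6
pos_z_2 = 2
pos_x_3 = 7
pos_y_3 = 6
pos_z_3 = 6
pos_x_4 = 3
pos_y_4 = 1
pos_z_4 = 4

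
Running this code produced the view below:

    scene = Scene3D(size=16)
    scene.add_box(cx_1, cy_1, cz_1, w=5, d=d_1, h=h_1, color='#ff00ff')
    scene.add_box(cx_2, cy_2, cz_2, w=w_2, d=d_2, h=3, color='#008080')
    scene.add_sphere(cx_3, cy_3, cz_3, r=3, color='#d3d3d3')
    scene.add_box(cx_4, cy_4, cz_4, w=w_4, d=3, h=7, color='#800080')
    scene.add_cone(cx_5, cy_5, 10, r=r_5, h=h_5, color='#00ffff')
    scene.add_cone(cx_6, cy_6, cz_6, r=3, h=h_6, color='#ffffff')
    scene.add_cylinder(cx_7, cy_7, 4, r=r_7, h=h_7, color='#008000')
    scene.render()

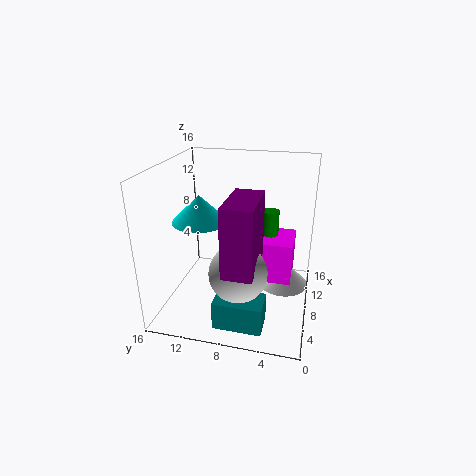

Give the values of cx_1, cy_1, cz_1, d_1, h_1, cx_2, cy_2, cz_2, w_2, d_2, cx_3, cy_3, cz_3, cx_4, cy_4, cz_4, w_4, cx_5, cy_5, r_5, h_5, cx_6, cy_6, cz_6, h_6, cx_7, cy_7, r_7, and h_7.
cx_1 = 9
cy_1 = 2
cz_1 = 2
d_1 = 4
h_1 = 5
cx_2 = 1
cy_2 = 4
cz_2 = 1
w_2 = 3
d_2 = 5
cx_3 = 4
cy_3 = 7
cz_3 = 6
cx_4 = 1
cy_4 = 5
cz_4 = 7
w_4 = 6
cx_5 = 7
cy_5 = 12
r_5 = 3
h_5 = 3
cx_6 = 11
cy_6 = 3
cz_6 = 1
h_6 = 3
cx_7 = 12
cy_7 = 5
r_7 = 1
h_7 = 6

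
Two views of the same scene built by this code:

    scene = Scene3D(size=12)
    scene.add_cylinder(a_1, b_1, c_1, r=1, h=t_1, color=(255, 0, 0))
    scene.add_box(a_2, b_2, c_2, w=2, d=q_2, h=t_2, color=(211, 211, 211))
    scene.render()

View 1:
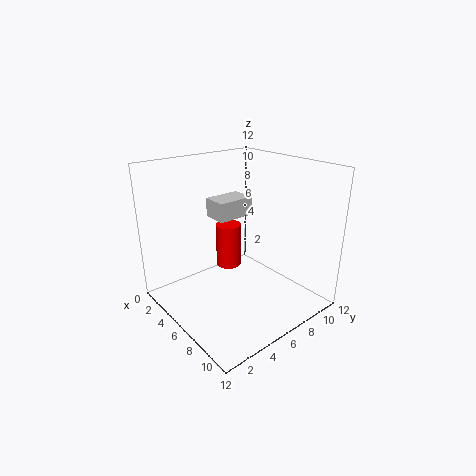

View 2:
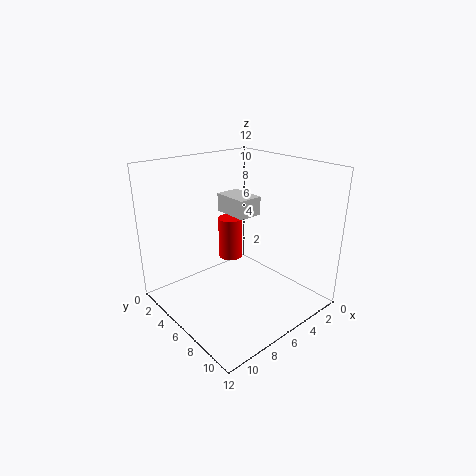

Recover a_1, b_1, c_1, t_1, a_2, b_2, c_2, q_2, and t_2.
a_1 = 6; b_1 = 5; c_1 = 4; t_1 = 3.5; a_2 = 4.5; b_2 = 4; c_2 = 8; q_2 = 3; t_2 = 1.5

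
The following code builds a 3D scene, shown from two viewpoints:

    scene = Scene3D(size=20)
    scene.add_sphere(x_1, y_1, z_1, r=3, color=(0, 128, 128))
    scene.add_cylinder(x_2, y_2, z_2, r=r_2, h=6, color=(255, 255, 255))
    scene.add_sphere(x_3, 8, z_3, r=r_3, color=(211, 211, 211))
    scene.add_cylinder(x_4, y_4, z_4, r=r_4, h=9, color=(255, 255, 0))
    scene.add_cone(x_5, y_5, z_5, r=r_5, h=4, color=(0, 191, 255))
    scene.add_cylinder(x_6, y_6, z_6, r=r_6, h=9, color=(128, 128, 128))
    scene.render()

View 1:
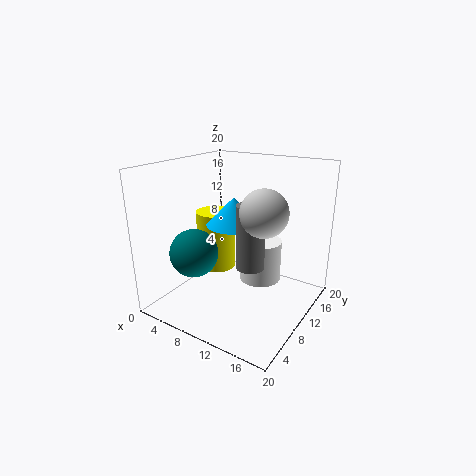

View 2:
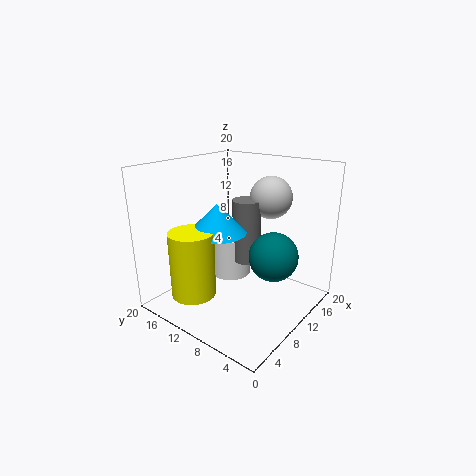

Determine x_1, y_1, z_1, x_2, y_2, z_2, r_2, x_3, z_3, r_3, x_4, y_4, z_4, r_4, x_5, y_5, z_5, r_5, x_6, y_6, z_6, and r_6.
x_1 = 8, y_1 = 3, z_1 = 10, x_2 = 12, y_2 = 13, z_2 = 3, r_2 = 3, x_3 = 15, z_3 = 15, r_3 = 3, x_4 = 4, y_4 = 13, z_4 = 3, r_4 = 3, x_5 = 8, y_5 = 12, z_5 = 11, r_5 = 4, x_6 = 12, y_6 = 10, z_6 = 6, r_6 = 2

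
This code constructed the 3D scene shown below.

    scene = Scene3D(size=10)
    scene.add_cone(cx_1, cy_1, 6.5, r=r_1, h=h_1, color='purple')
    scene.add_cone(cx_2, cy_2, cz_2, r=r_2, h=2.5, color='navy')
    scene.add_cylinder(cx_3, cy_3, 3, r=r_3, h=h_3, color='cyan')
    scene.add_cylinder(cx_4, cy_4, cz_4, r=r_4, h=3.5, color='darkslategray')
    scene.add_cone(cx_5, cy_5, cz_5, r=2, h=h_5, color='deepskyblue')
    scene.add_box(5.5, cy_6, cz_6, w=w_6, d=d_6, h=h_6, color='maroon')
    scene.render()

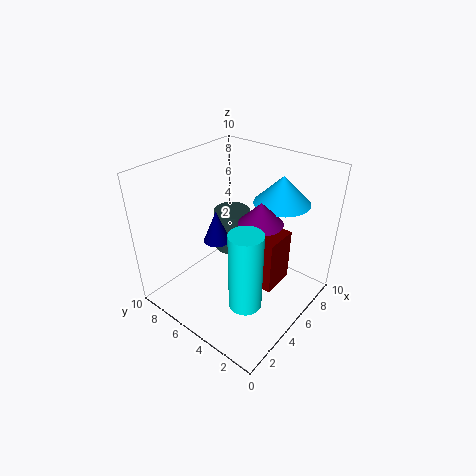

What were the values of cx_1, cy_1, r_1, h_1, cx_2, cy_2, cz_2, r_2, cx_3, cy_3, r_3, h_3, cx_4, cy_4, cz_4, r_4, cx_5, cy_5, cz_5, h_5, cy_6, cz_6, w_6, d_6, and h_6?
cx_1 = 5.5
cy_1 = 3.5
r_1 = 1.5
h_1 = 1.5
cx_2 = 5.5
cy_2 = 7.5
cz_2 = 3.5
r_2 = 1
cx_3 = 2
cy_3 = 2
r_3 = 1
h_3 = 5
cx_4 = 8.5
cy_4 = 8.5
cz_4 = 1
r_4 = 1.5
cx_5 = 8
cy_5 = 3.5
cz_5 = 7
h_5 = 2
cy_6 = 2.5
cz_6 = 1
w_6 = 2.5
d_6 = 2.5
h_6 = 4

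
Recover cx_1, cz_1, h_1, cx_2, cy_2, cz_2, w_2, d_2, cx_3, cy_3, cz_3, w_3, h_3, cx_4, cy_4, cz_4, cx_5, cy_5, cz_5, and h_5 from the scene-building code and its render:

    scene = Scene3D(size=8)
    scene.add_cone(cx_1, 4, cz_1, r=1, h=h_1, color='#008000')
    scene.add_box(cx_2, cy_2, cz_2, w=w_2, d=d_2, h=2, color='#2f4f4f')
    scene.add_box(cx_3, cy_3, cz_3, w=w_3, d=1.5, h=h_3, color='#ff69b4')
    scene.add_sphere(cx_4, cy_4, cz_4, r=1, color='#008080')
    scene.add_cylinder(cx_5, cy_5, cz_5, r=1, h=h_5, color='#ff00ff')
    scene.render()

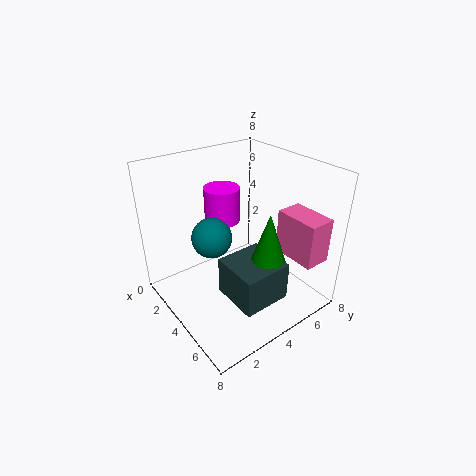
cx_1 = 6.5, cz_1 = 3.5, h_1 = 3, cx_2 = 5, cy_2 = 2, cz_2 = 2, w_2 = 2.5, d_2 = 2.5, cx_3 = 5, cy_3 = 6, cz_3 = 3, w_3 = 2.5, h_3 = 2.5, cx_4 = 4.5, cy_4 = 2, cz_4 = 5, cx_5 = 2.5, cy_5 = 4, cz_5 = 4.5, h_5 = 2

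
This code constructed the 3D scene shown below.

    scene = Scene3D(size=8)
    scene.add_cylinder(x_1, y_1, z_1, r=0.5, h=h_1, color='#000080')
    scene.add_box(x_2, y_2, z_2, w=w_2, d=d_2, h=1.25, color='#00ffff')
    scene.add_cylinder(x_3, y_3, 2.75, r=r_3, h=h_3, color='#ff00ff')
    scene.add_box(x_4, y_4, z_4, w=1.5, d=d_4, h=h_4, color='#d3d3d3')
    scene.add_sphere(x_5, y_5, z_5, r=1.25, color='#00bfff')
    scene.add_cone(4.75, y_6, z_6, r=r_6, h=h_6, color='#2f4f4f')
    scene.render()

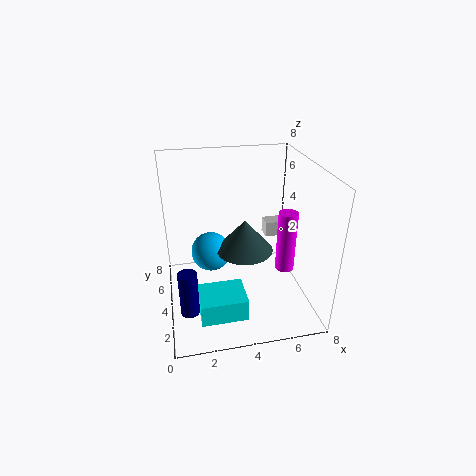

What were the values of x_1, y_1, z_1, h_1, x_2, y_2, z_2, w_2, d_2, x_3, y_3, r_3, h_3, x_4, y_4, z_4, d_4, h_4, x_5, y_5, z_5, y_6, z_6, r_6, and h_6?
x_1 = 1
y_1 = 2.25
z_1 = 0.75
h_1 = 2.5
x_2 = 1.5
y_2 = 1.25
z_2 = 0.5
w_2 = 2.5
d_2 = 2
x_3 = 6.25
y_3 = 2.5
r_3 = 0.5
h_3 = 3.25
x_4 = 6.5
y_4 = 6.75
z_4 = 2.25
d_4 = 1
h_4 = 1
x_5 = 2.75
y_5 = 6.5
z_5 = 1.75
y_6 = 5.5
z_6 = 2.25
r_6 = 1.75
h_6 = 2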